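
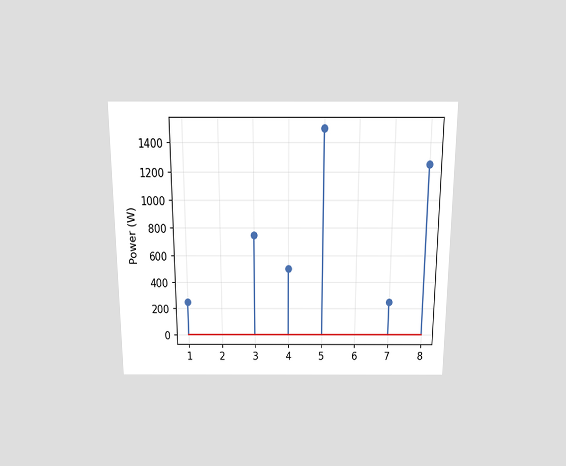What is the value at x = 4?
500W

The chart is viewed slightly from above. The stem at x=4 reaches 500W.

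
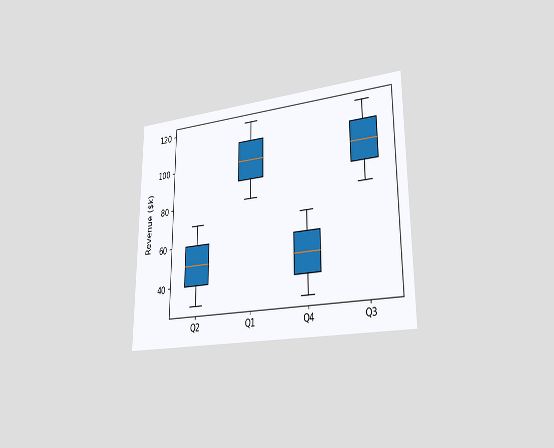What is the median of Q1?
The chart is viewed slightly from the right. The median line in the Q1 box sits at $100k.

$100k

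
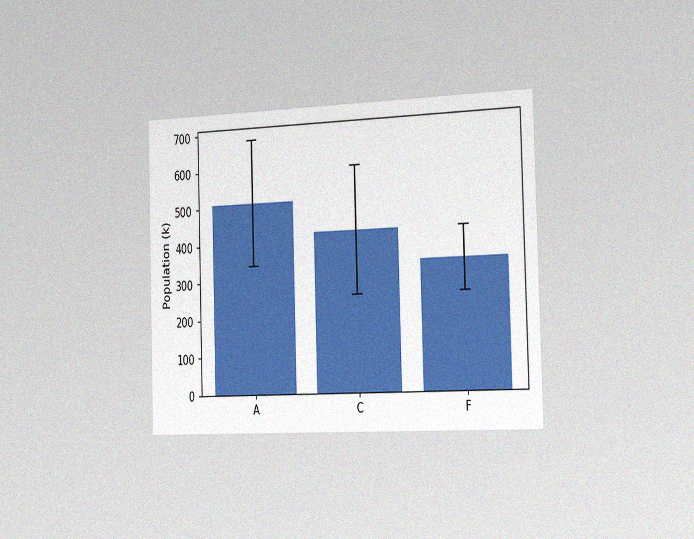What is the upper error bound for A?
The chart is viewed slightly from the right, with some photo noise. The A bar's upper whisker reaches 680k.

680k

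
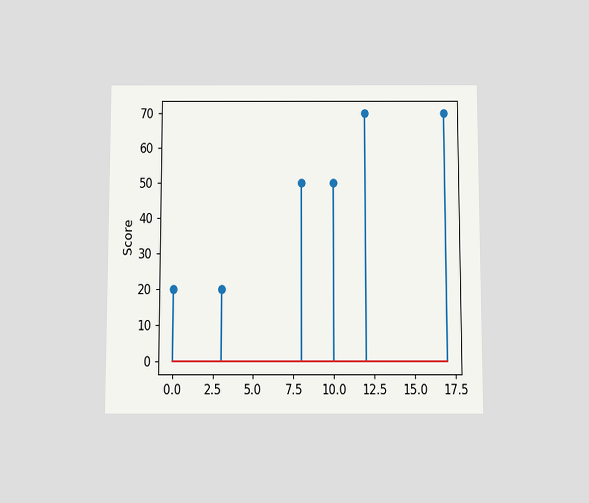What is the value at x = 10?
50

The chart is viewed slightly from below. The stem at x=10 reaches 50.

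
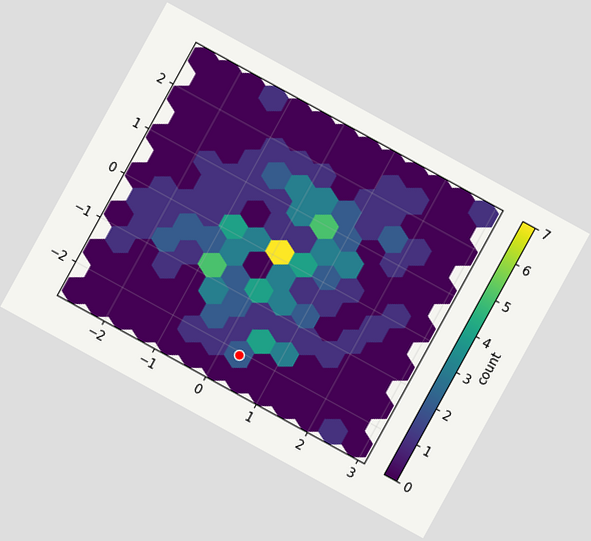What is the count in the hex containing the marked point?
2

The chart is tilted about 29° clockwise. The marked hex reads 2 on the colorbar.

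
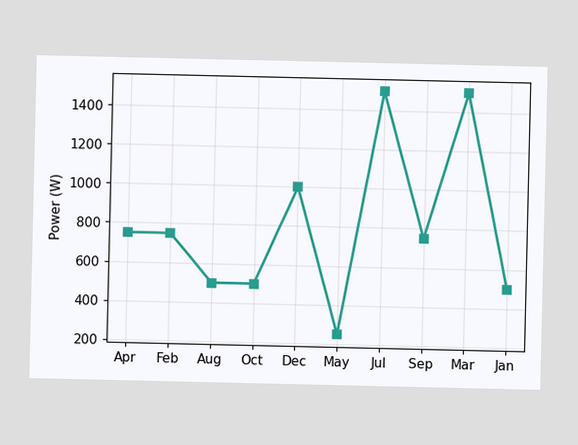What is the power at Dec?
1000W

At Dec, the line is at 1000W.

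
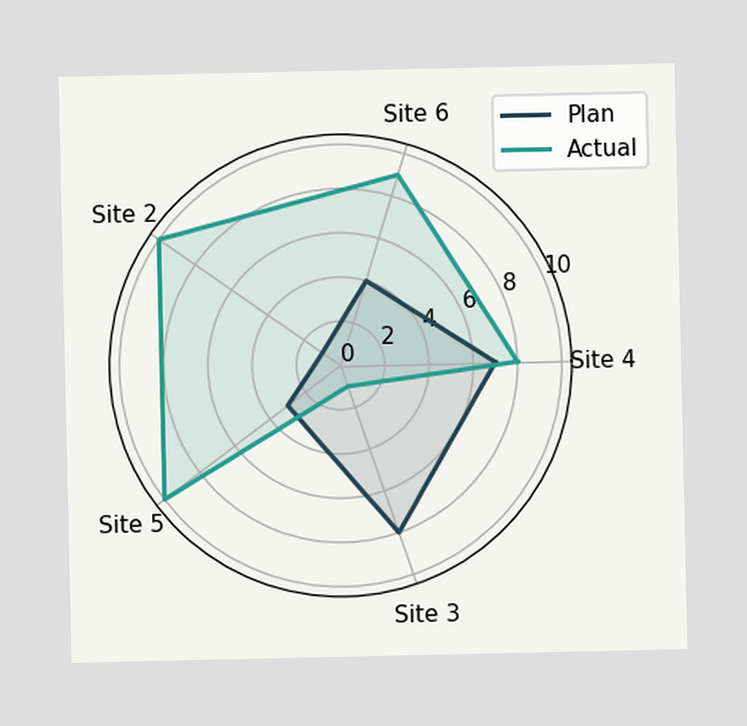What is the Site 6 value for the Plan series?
On the Site 6 axis, Plan reaches 4.

4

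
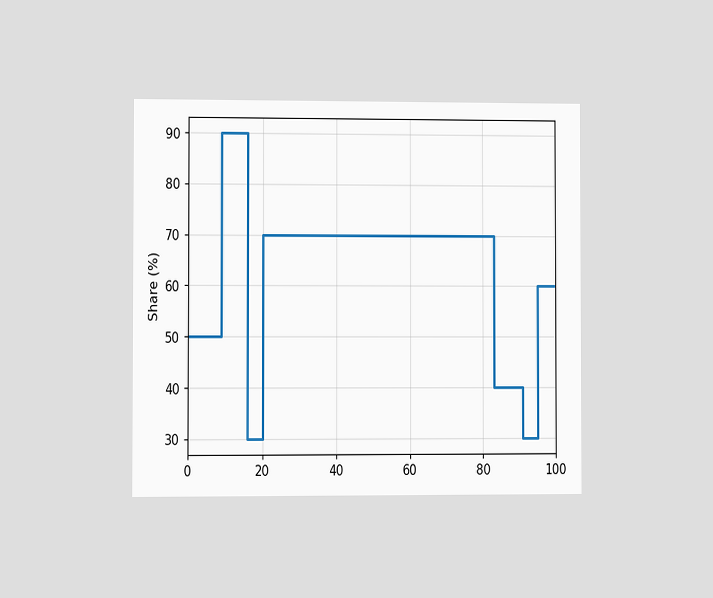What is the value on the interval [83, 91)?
40%

The chart is viewed slightly from the left. On [83, 91) the step sits at 40%.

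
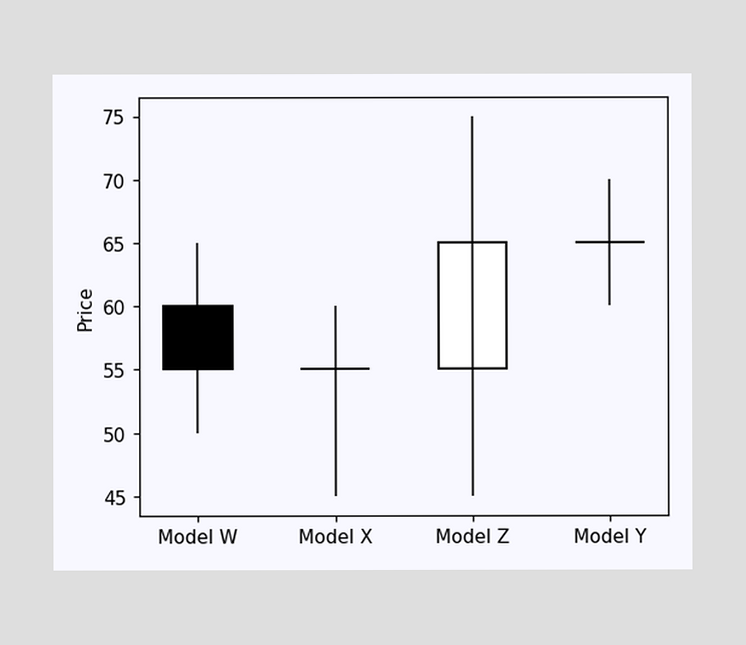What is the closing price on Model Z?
The Model Z candle closes at 65.

65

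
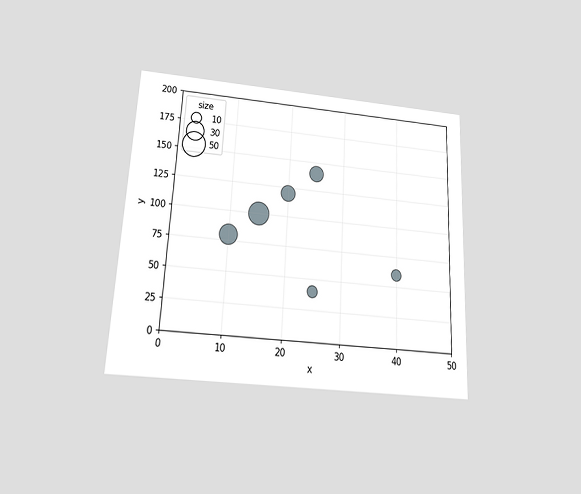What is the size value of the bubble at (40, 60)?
10

The chart is tilted about 3° clockwise and viewed slightly from below. Matching the bubble at (40, 60) against the size legend gives 10.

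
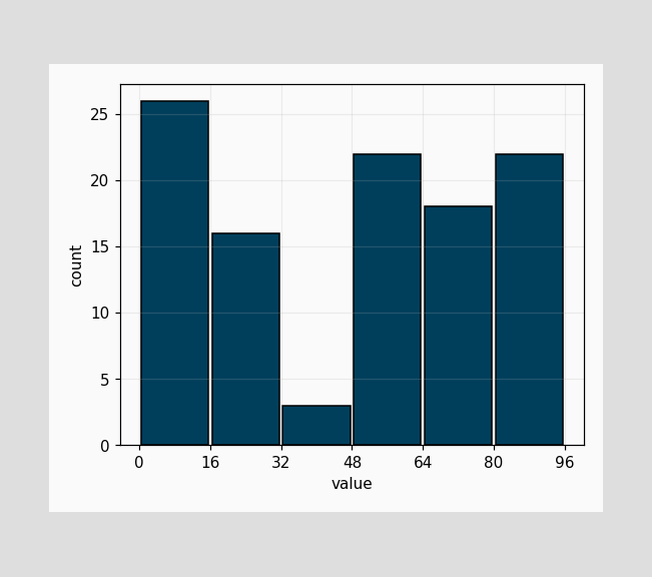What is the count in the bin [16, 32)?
The [16, 32) bin has height 16.

16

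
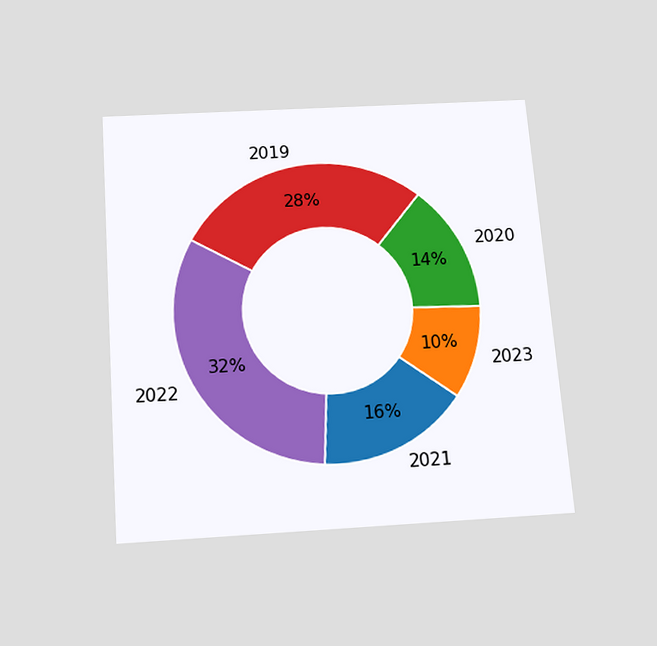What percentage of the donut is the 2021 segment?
16%

The chart is tilted about 4° counter-clockwise and viewed slightly from below. The 2021 segment takes up 16% of the ring.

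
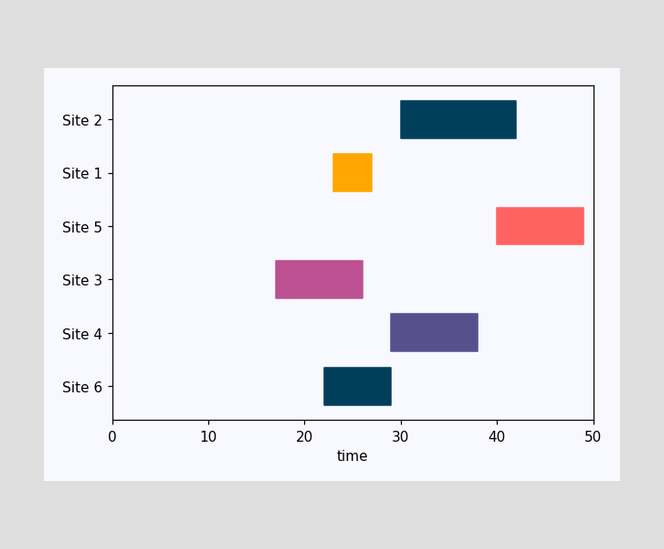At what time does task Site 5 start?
The Site 5 bar begins at t=40.

40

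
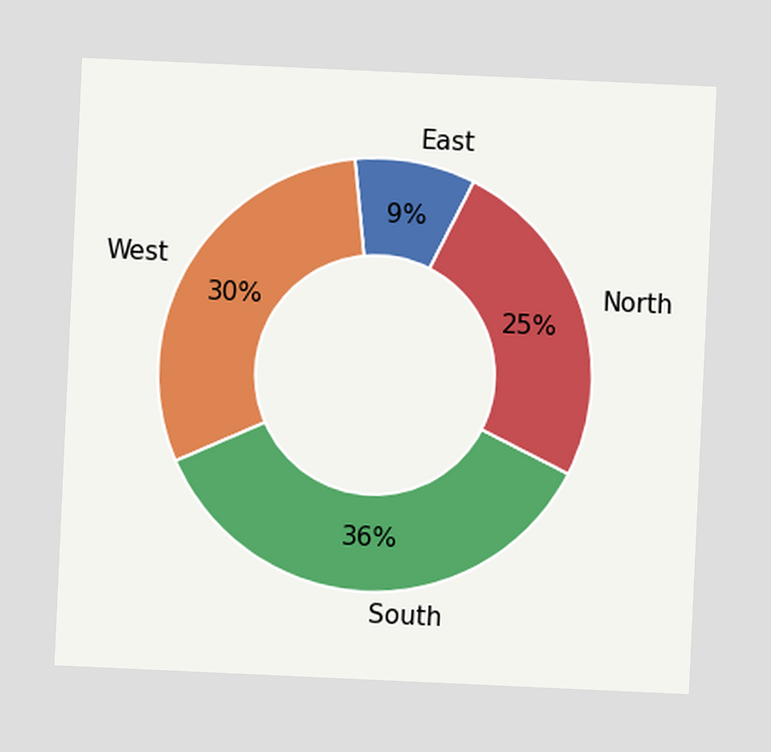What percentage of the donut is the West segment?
30%

The chart is tilted about 3° clockwise. The West segment takes up 30% of the ring.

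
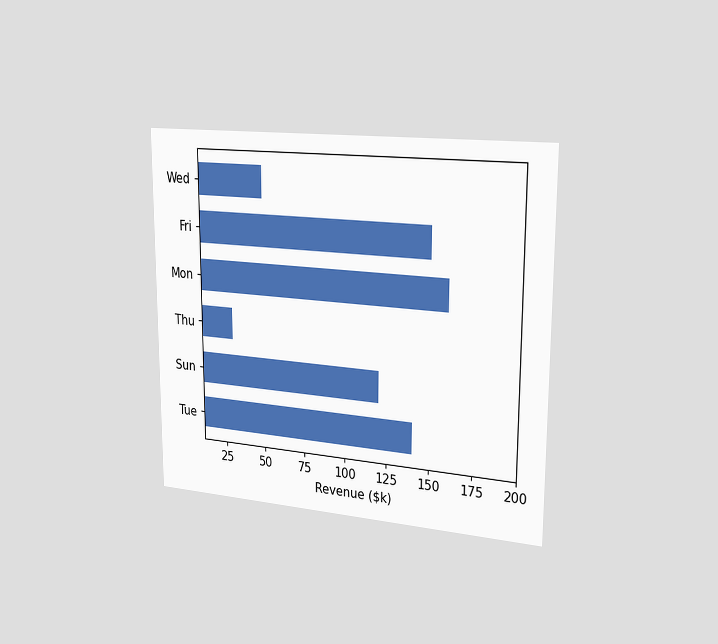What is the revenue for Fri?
$150k

The chart is viewed slightly from the right. Reading along the chart's x-axis, the Fri bar reaches $150k.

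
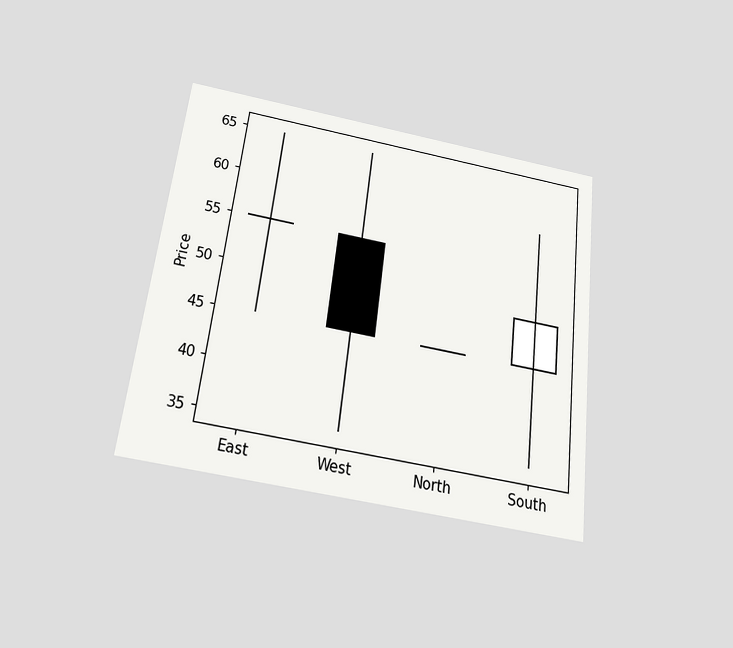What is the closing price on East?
55

The chart is tilted about 7° clockwise and viewed slightly from below. The East candle closes at 55.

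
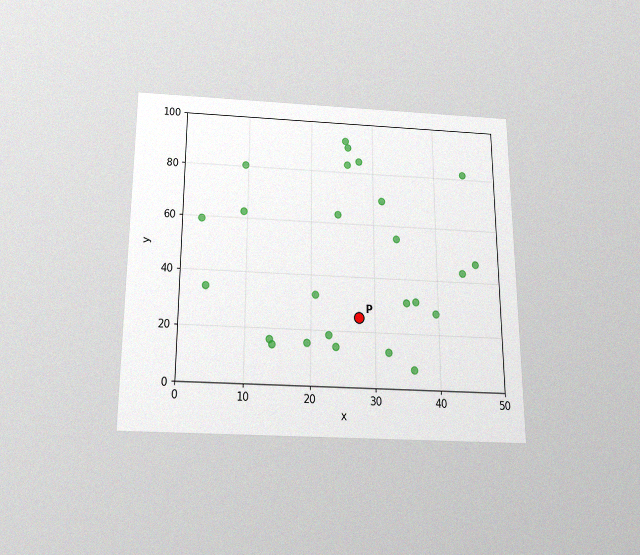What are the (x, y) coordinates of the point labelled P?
(27.5, 25)

The chart is viewed slightly from below, with some photo noise. Following the gridlines from P to each axis, P sits at (27.5, 25).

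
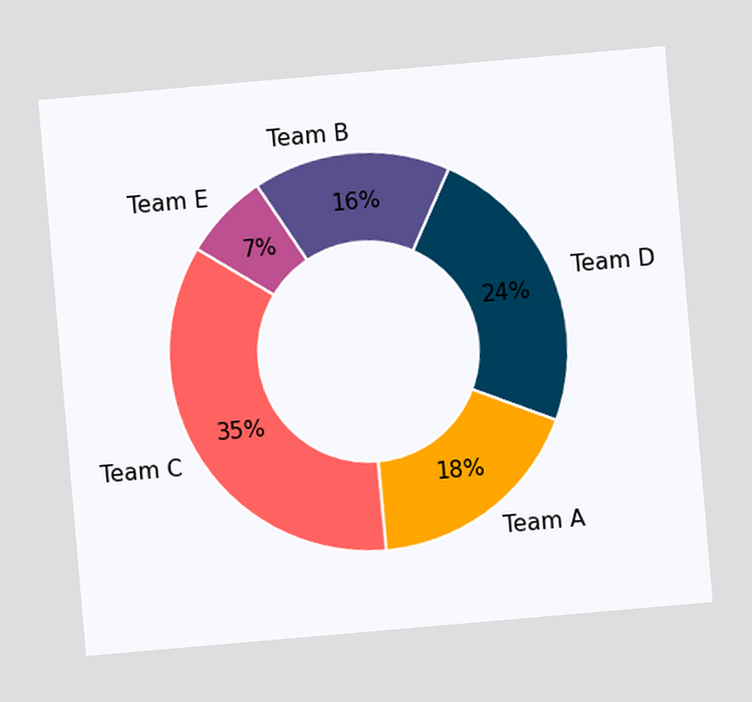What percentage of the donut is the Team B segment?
The chart is tilted about 5° counter-clockwise. The Team B segment takes up 16% of the ring.

16%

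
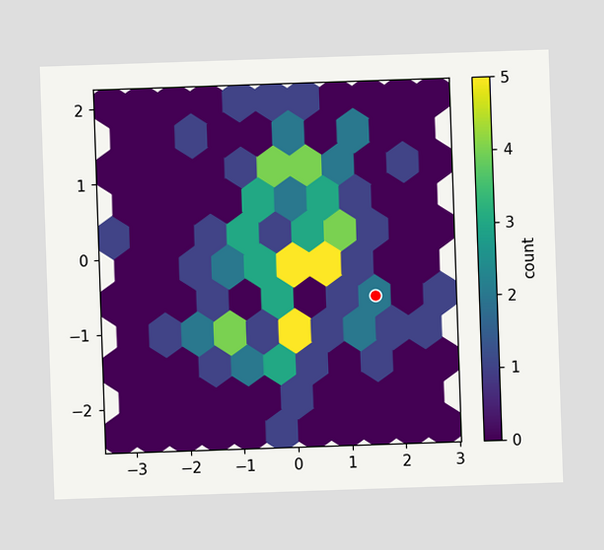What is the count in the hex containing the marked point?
2

The marked hex reads 2 on the colorbar.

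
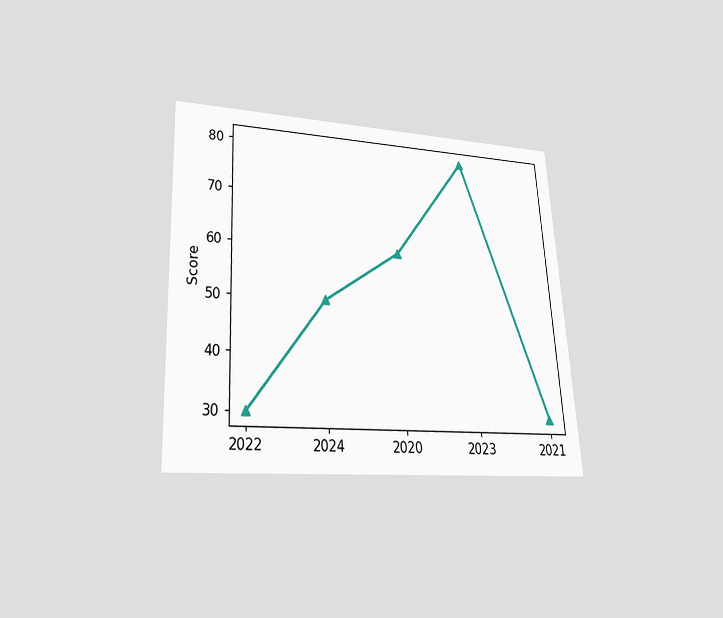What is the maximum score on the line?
80

The chart is tilted about 3° counter-clockwise and viewed slightly from below. The highest point is at 2023, and reading across to the y-axis gives 80.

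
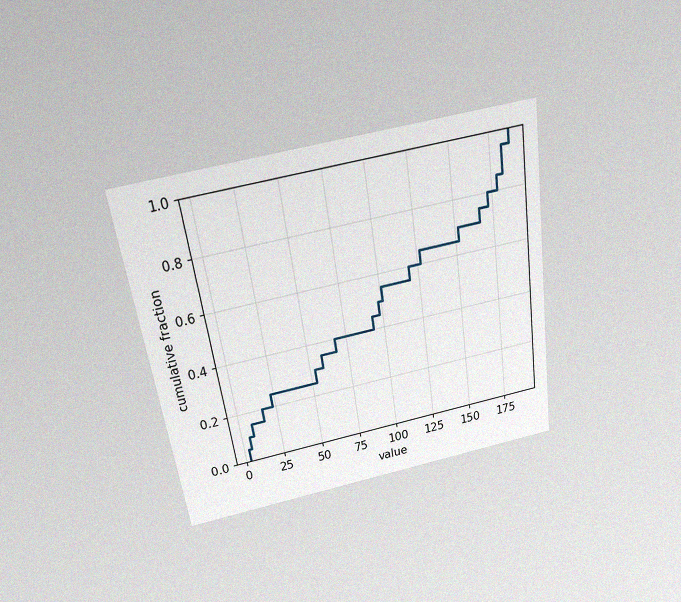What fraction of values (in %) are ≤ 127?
65%

The chart is tilted about 9° counter-clockwise and viewed slightly from above, with some photo noise. At x=127 the ECDF step is at 65%.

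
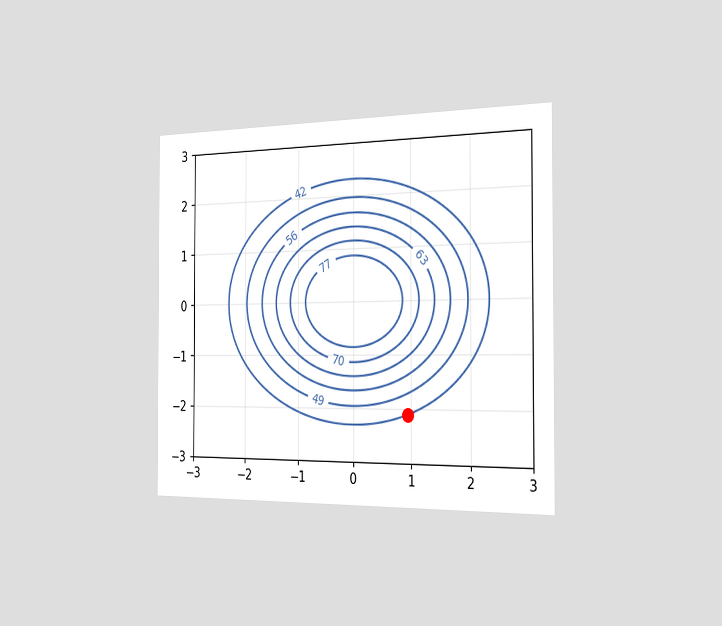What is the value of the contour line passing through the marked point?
The chart is viewed slightly from the right. The marked point sits on the contour labelled 42.

42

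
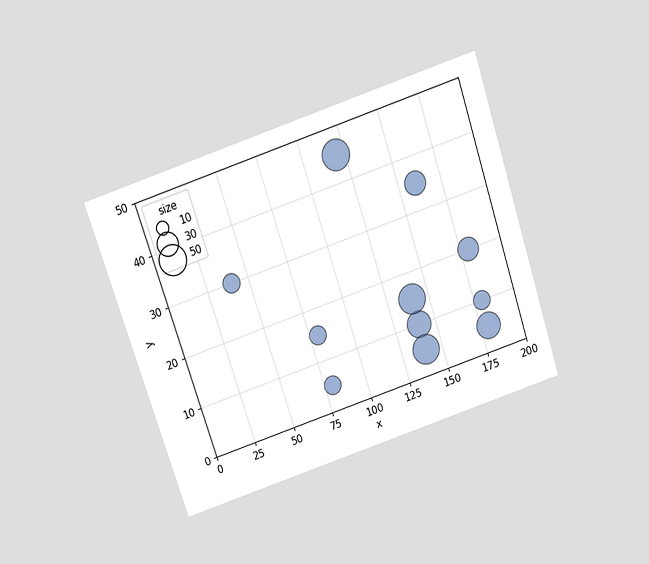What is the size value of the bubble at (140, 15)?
50

The chart is tilted about 18° counter-clockwise and viewed slightly from above. Matching the bubble at (140, 15) against the size legend gives 50.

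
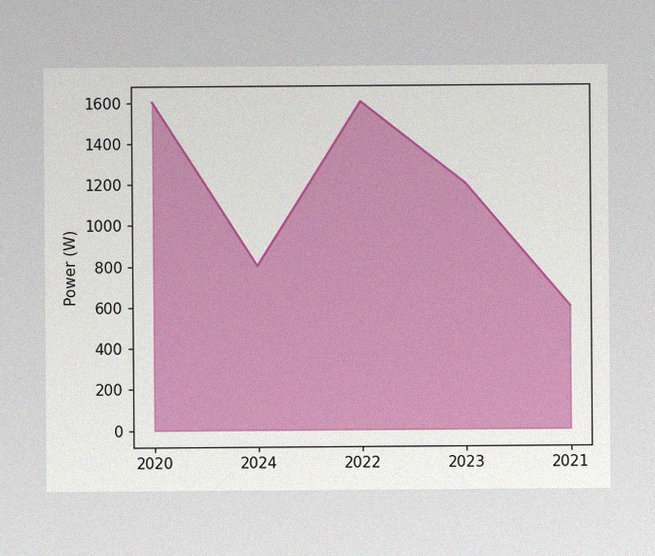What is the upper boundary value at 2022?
1600W

The image has some photo noise and uneven lighting. At 2022 the upper boundary is at 1600W.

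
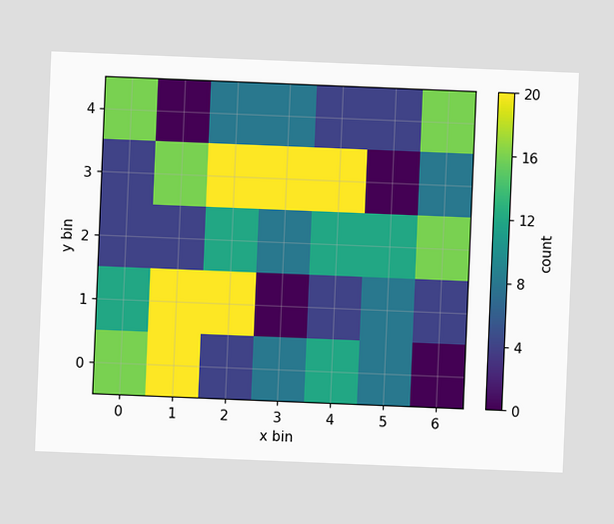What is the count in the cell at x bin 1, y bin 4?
0

The chart is tilted about 2° clockwise. Matching the cell (1, 4) against the colorbar gives 0.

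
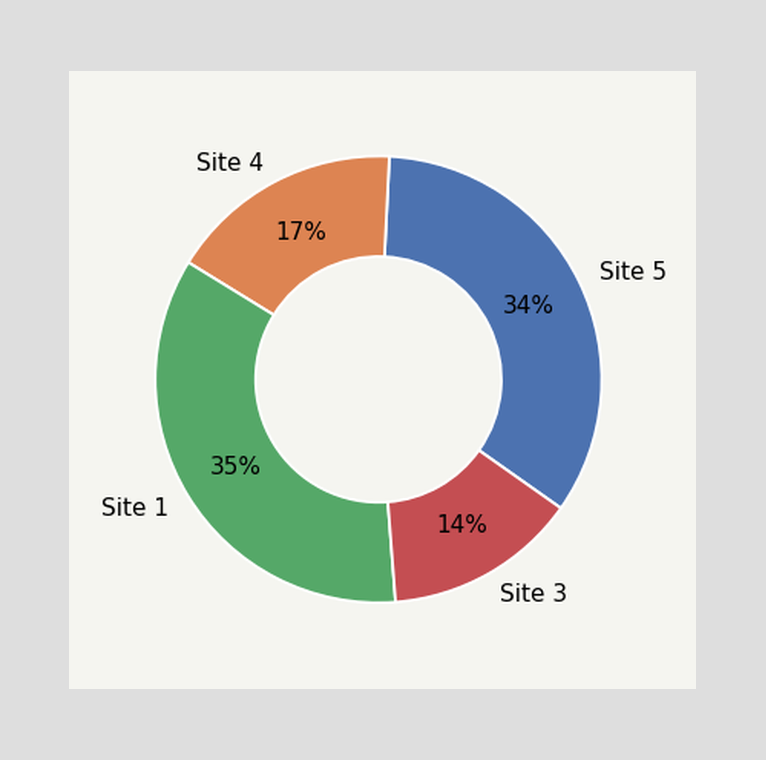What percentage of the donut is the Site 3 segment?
The Site 3 segment takes up 14% of the ring.

14%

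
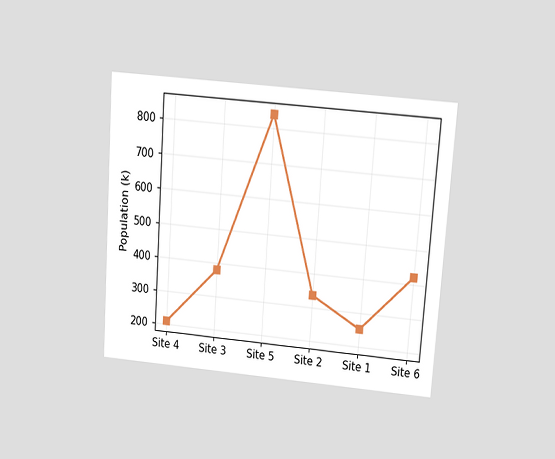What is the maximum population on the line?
The chart is tilted about 4° clockwise and viewed slightly from above. The highest point is at Site 5, and reading across to the y-axis gives 840k.

840k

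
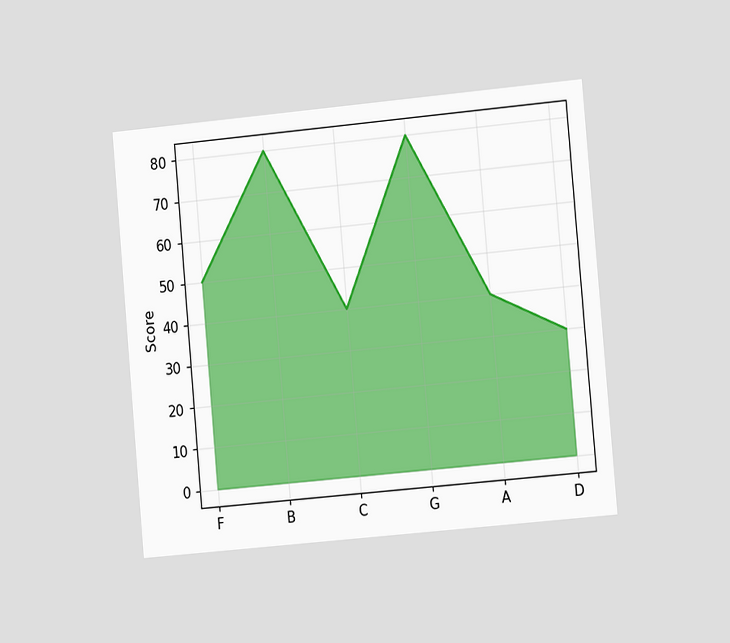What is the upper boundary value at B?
The chart is tilted about 5° counter-clockwise and viewed slightly from the right. At B the upper boundary is at 80.

80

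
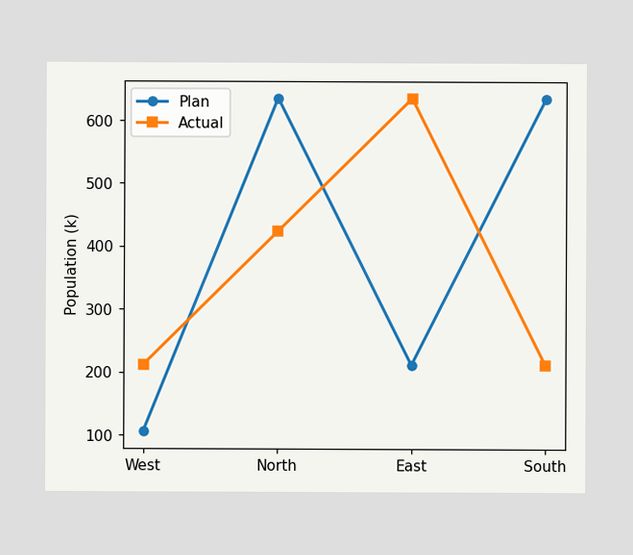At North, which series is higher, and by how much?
At North, Plan sits above the other line by 212k.

Plan, by 212k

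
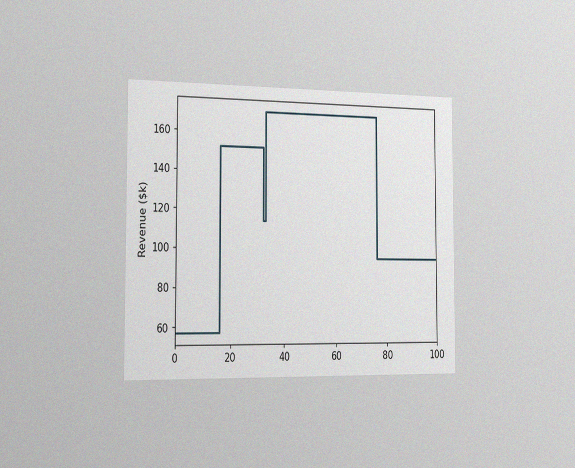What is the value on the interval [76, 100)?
The chart is viewed slightly from the left, with some photo noise. On [76, 100) the step sits at $95k.

$95k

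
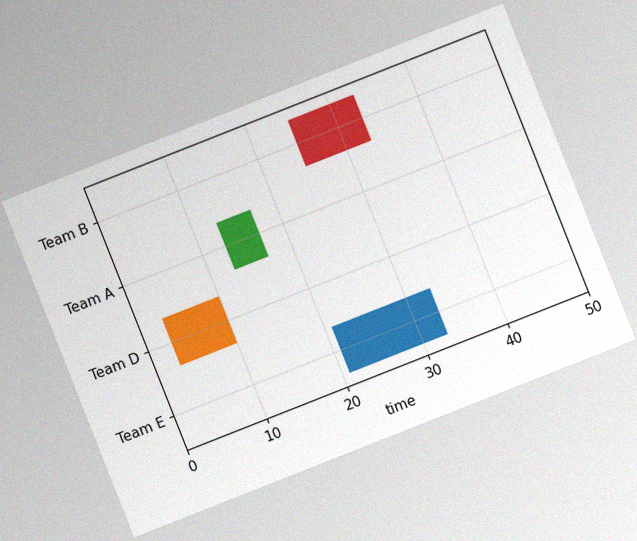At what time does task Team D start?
3

The chart is tilted about 22° counter-clockwise, with some photo noise. The Team D bar begins at t=3.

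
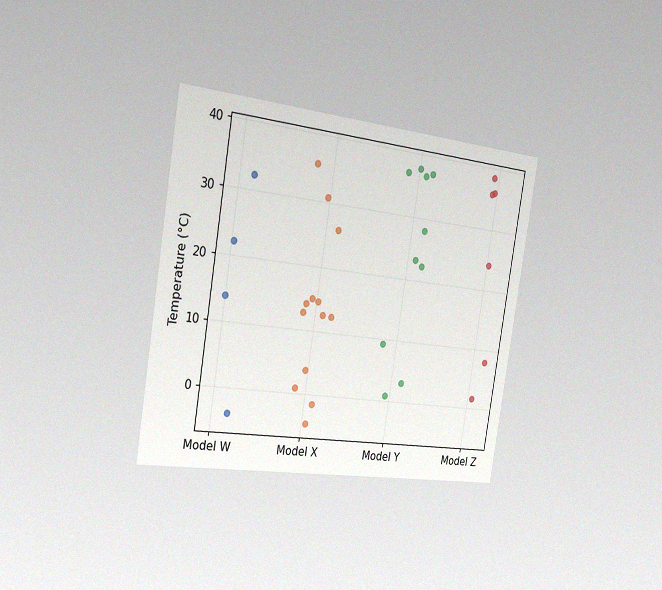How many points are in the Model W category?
4

The chart is tilted about 9° clockwise and viewed slightly from the left, with some photo noise. Counting the markers in the Model W column gives 4.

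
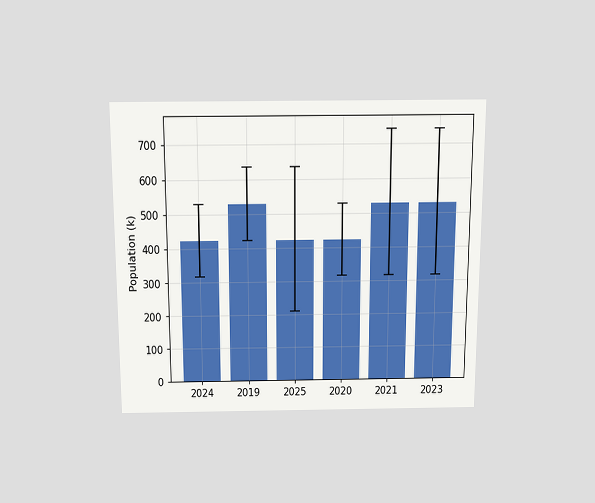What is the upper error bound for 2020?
530k

The chart is viewed slightly from above. The 2020 bar's upper whisker reaches 530k.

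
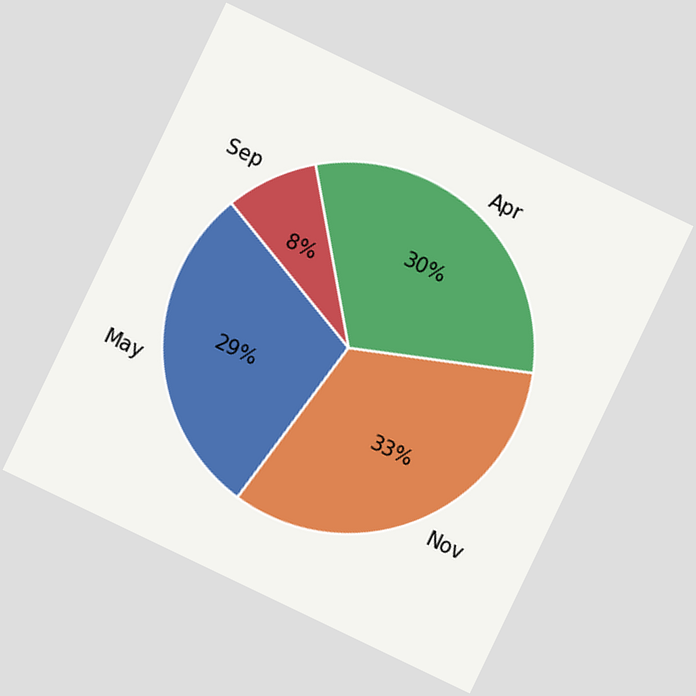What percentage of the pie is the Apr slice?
The chart is tilted about 26° clockwise. The Apr slice takes up 30% of the pie.

30%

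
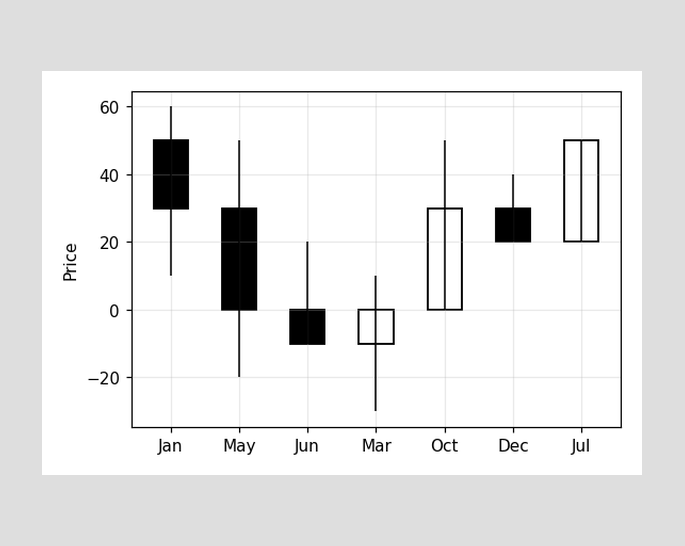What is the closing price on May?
The May candle closes at 0.

0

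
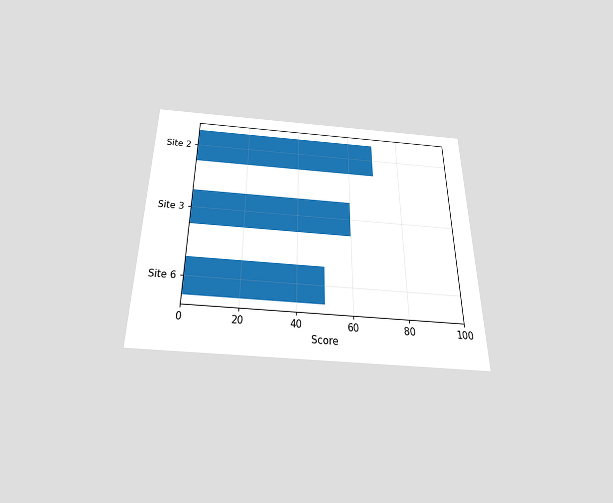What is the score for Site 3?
The chart is viewed slightly from below. Reading along the chart's x-axis, the Site 3 bar reaches 60.

60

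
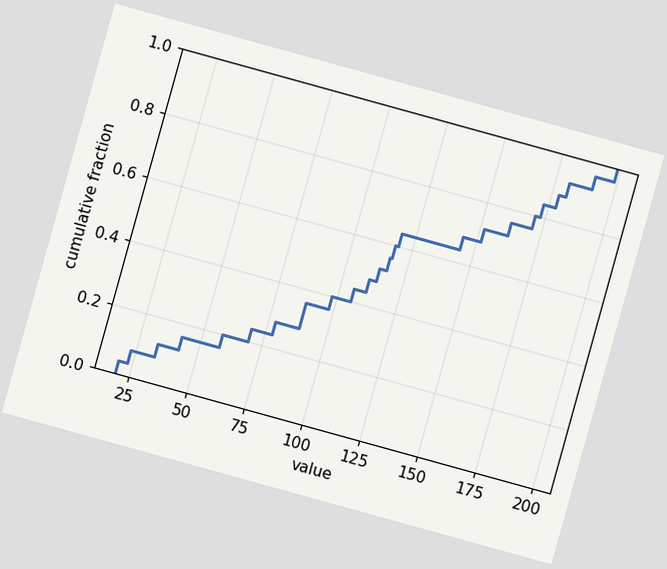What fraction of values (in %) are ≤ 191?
The chart is tilted about 15° clockwise. At x=191 the ECDF step is at 96%.

96%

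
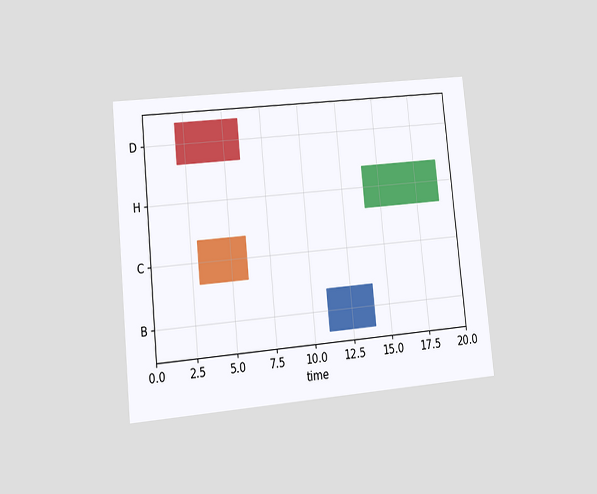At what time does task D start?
The chart is tilted about 6° counter-clockwise and viewed at a slight angle. The D bar begins at t=2.

2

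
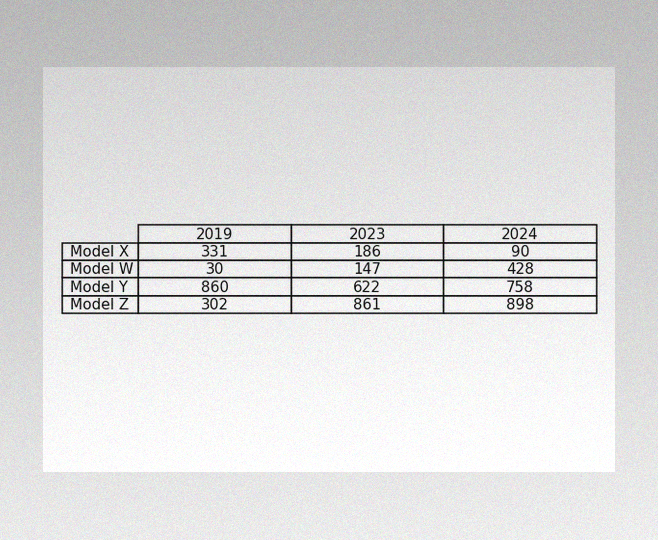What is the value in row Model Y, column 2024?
The image has some photo noise and uneven lighting. The (Model Y, 2024) cell reads 758.

758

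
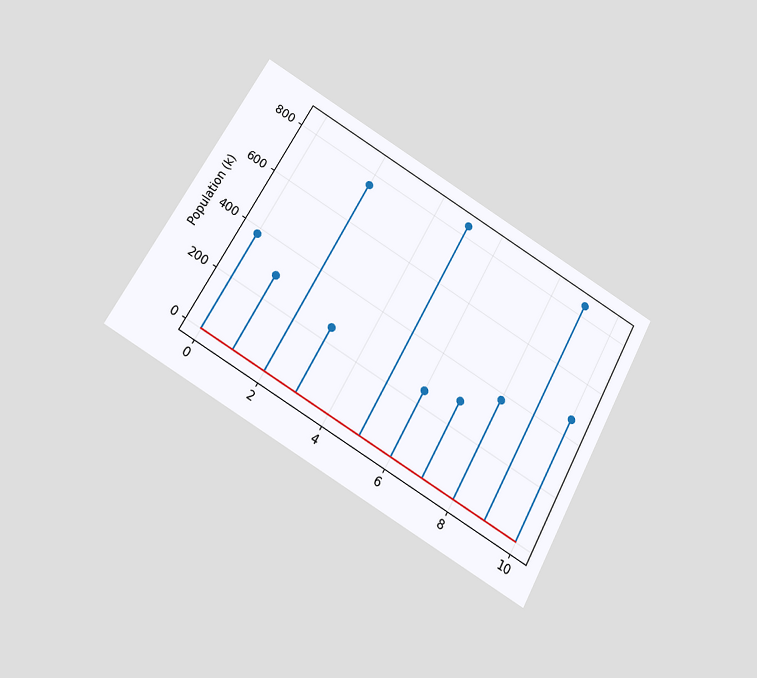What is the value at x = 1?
294k

The chart is tilted about 29° clockwise and viewed slightly from below. The stem at x=1 reaches 294k.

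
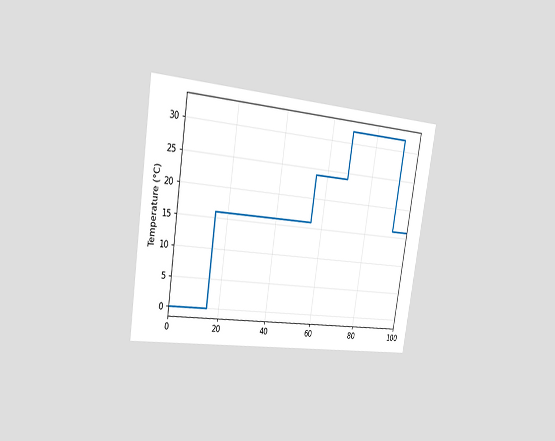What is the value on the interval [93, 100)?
16°C

The chart is tilted about 9° clockwise and viewed slightly from the left. On [93, 100) the step sits at 16°C.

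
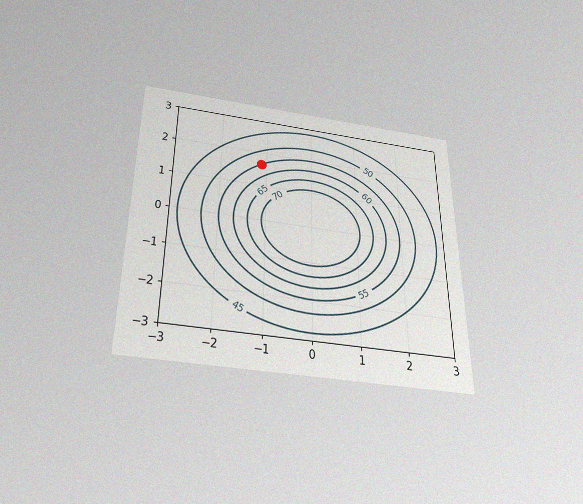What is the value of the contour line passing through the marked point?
55

The chart is viewed slightly from below, with some photo noise. The marked point sits on the contour labelled 55.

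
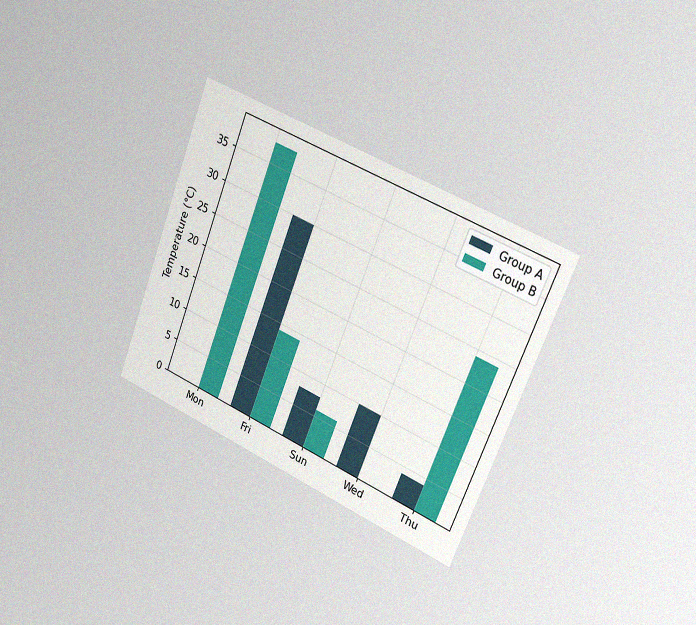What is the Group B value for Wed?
The chart is tilted about 22° clockwise and viewed slightly from the right, with some photo noise. The Group B bar at Wed reaches 0°C on the y-axis.

0°C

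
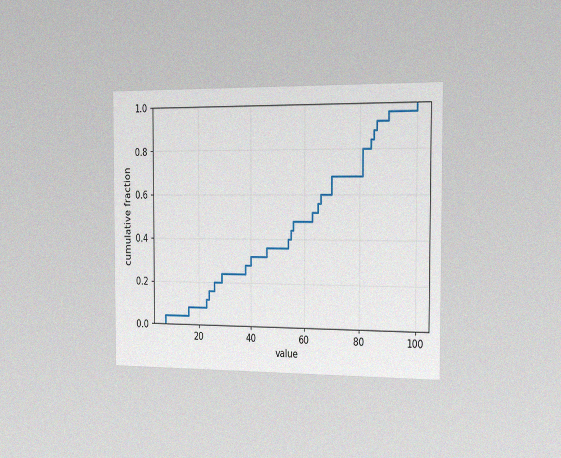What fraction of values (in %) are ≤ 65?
The chart is viewed slightly from the right, with some photo noise. At x=65 the ECDF step is at 56%.

56%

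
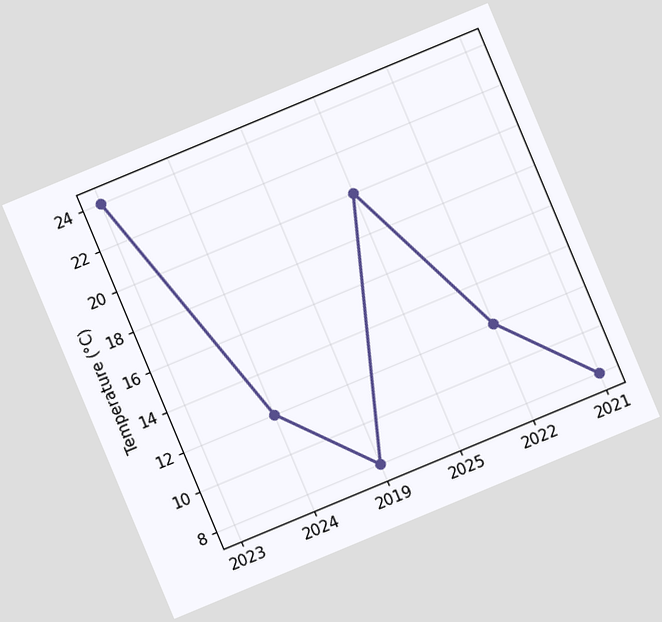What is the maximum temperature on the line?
The chart is tilted about 23° counter-clockwise. The highest point is at 2023, and reading across to the y-axis gives 24°C.

24°C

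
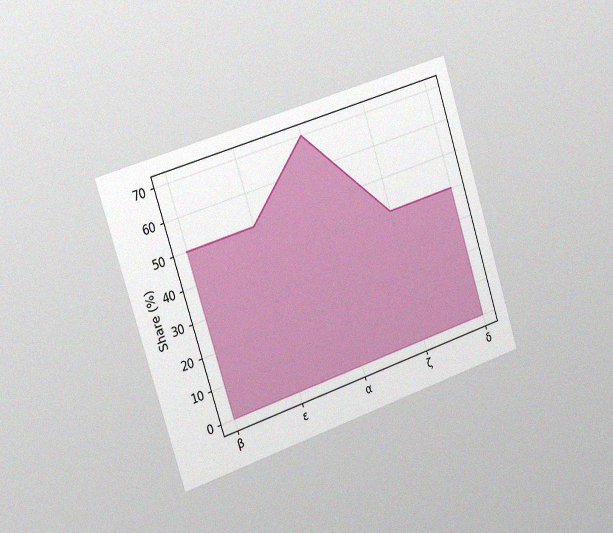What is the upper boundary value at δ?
40%

The chart is tilted about 18° counter-clockwise and viewed slightly from the left, with some photo noise. At δ the upper boundary is at 40%.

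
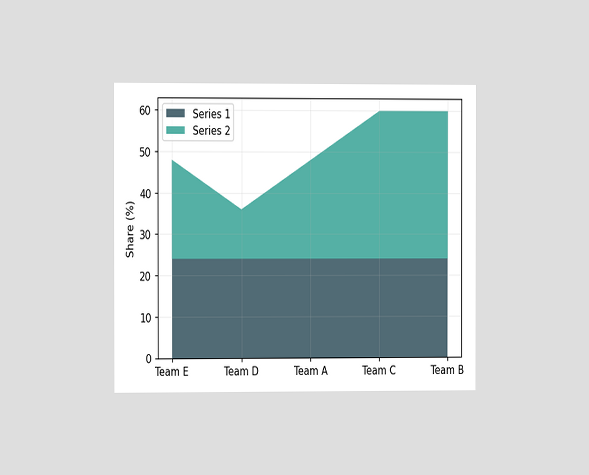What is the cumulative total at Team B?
60%

The chart is viewed slightly from the left. The stacked total at Team B reaches 60%.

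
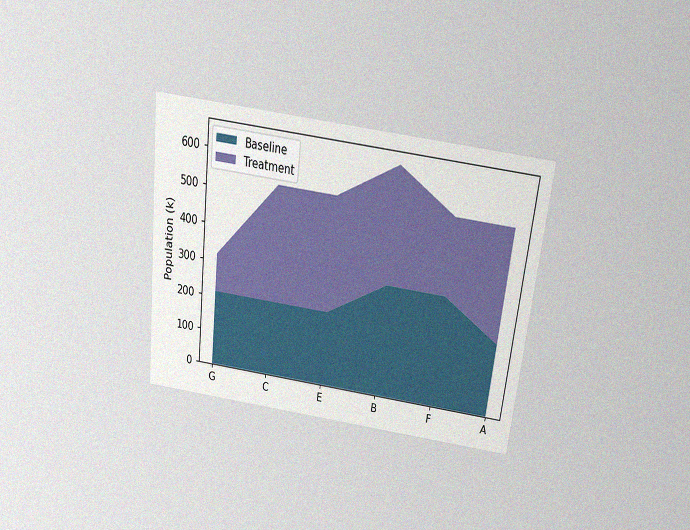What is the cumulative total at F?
530k

The chart is tilted about 7° clockwise and viewed slightly from above, with some photo noise. The stacked total at F reaches 530k.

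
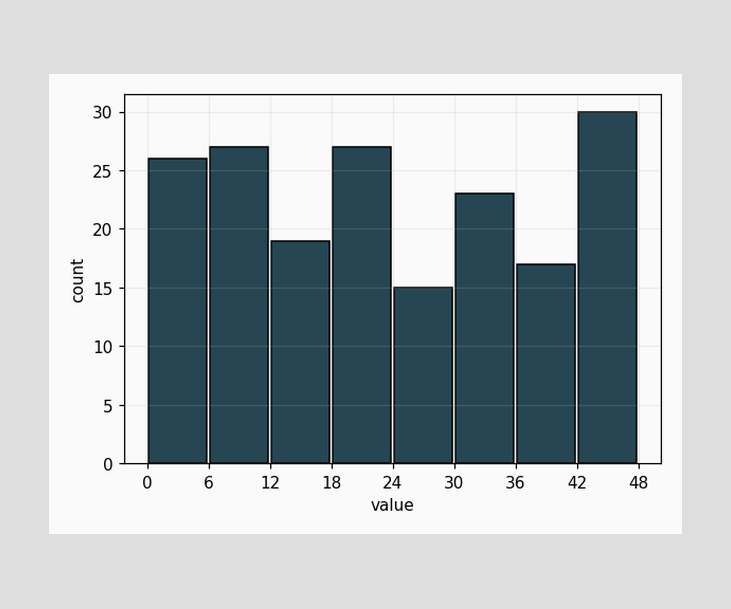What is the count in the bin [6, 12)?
The [6, 12) bin has height 27.

27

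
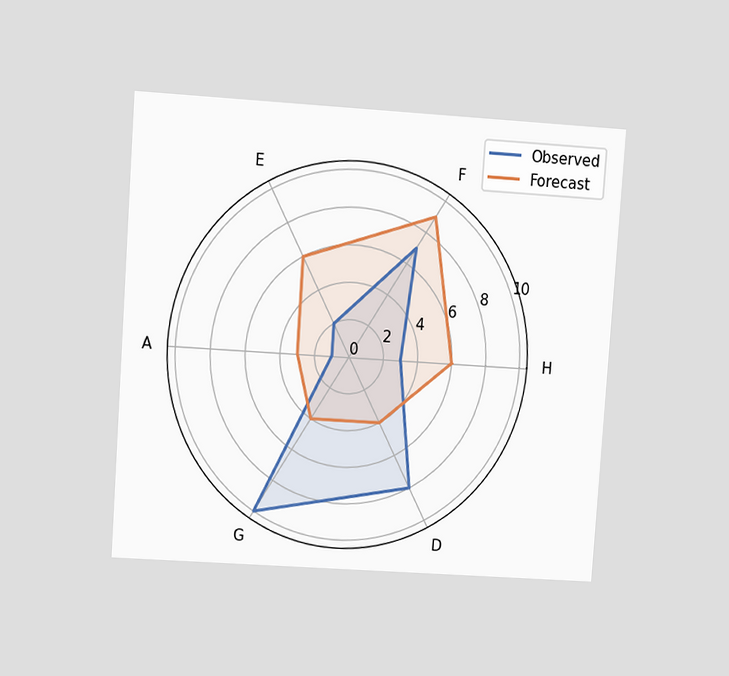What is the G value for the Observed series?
The chart is tilted about 4° clockwise and viewed at a slight angle. On the G axis, Observed reaches 10.

10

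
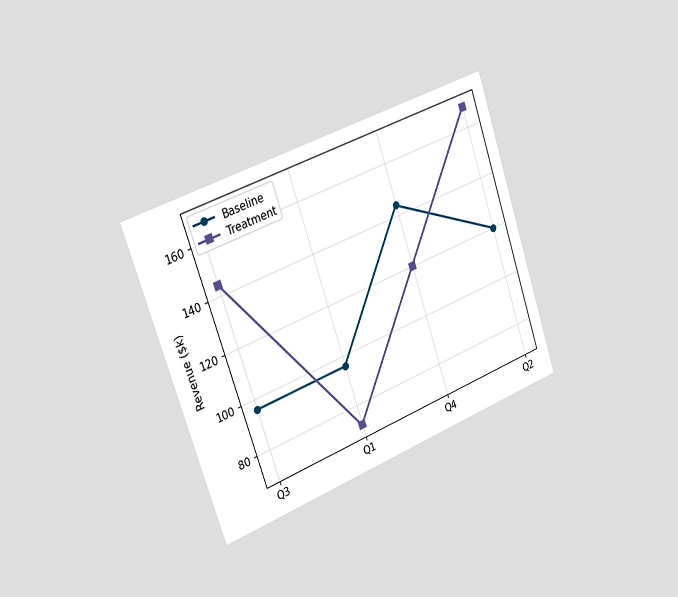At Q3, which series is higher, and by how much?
Treatment, by $48k

The chart is tilted about 19° counter-clockwise and viewed slightly from the left. At Q3, Treatment sits above the other line by $48k.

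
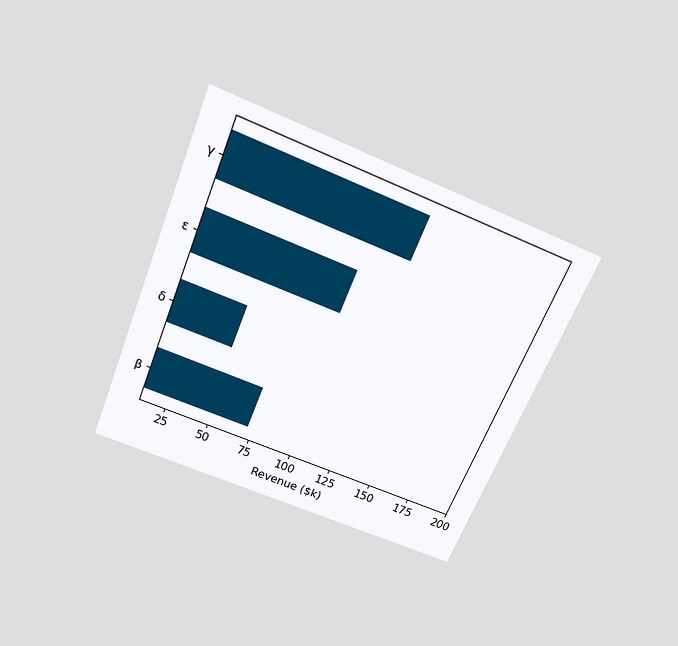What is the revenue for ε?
$96k

The chart is tilted about 22° clockwise and viewed slightly from above. Reading along the chart's x-axis, the ε bar reaches $96k.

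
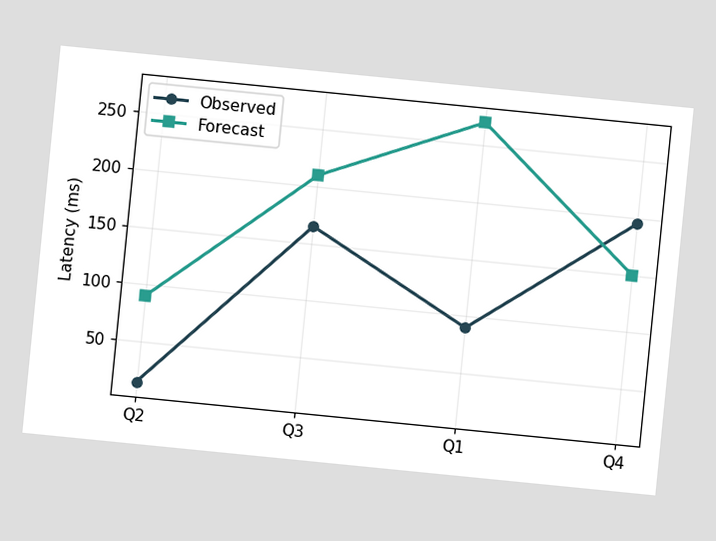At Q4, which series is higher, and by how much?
The chart is tilted about 6° clockwise. At Q4, Observed sits above the other line by 45ms.

Observed, by 45ms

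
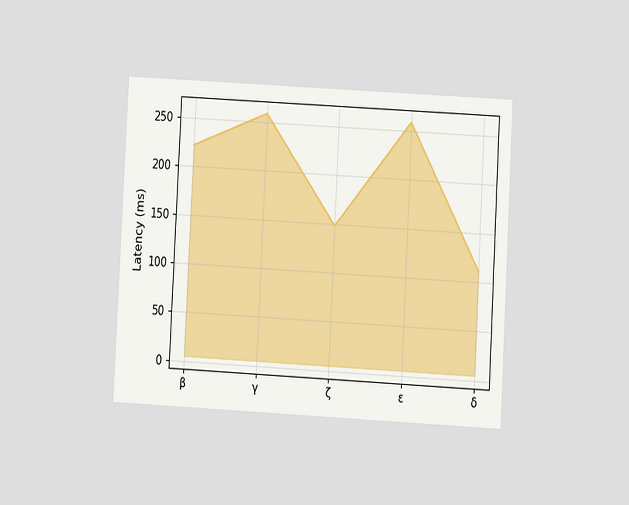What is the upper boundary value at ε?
The chart is tilted about 3° clockwise and viewed at a slight angle. At ε the upper boundary is at 259ms.

259ms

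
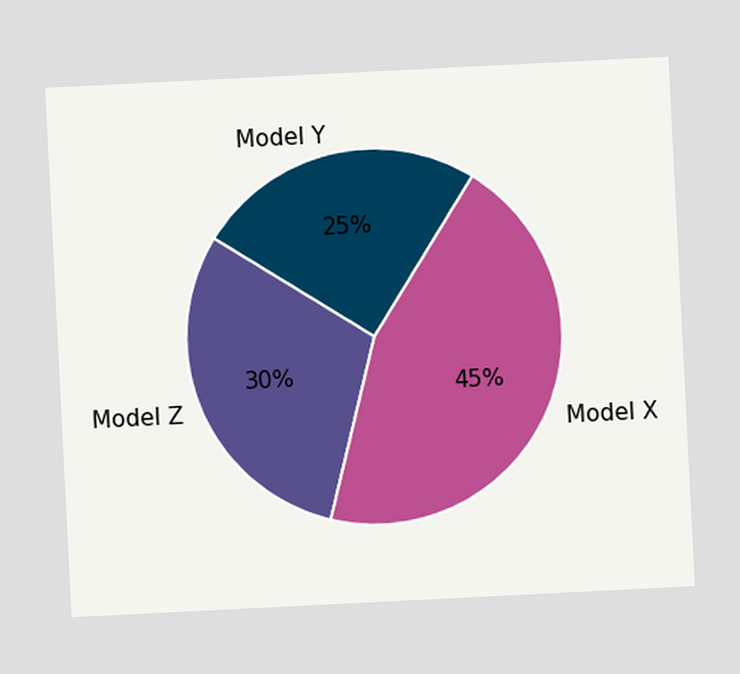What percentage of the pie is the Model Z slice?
30%

The chart is tilted about 3° counter-clockwise. The Model Z slice takes up 30% of the pie.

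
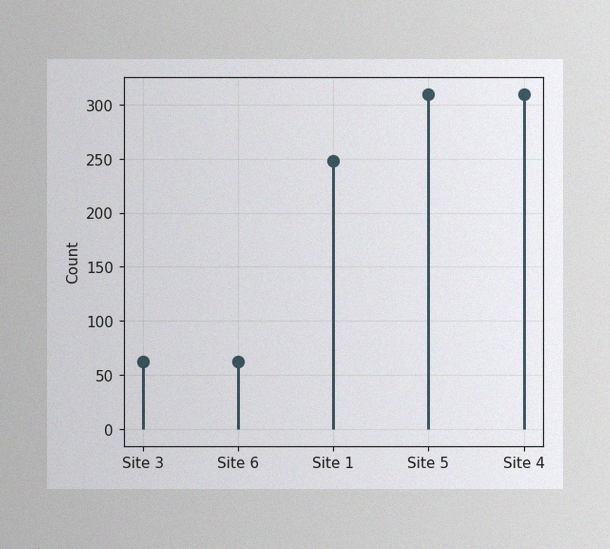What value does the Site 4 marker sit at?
310

The image has some photo noise and uneven lighting. The Site 4 marker sits at 310.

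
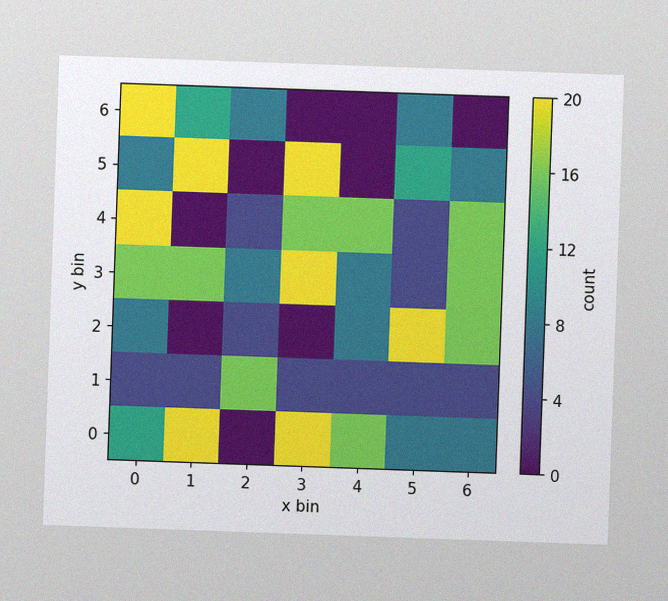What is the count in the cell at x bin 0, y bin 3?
16

The chart is tilted about 2° clockwise, with some photo noise. Matching the cell (0, 3) against the colorbar gives 16.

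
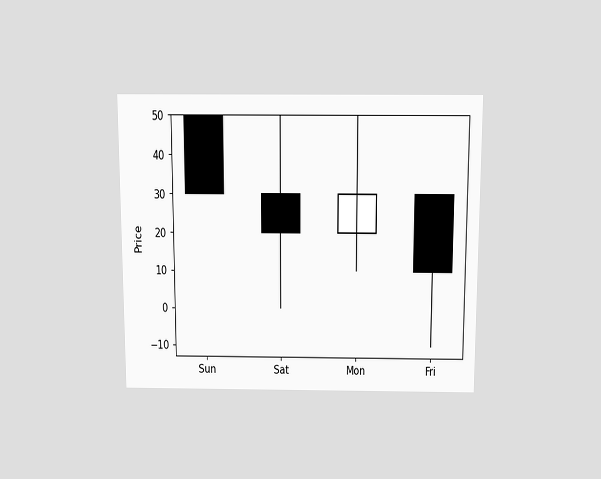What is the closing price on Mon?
The chart is viewed slightly from above. The Mon candle closes at 30.

30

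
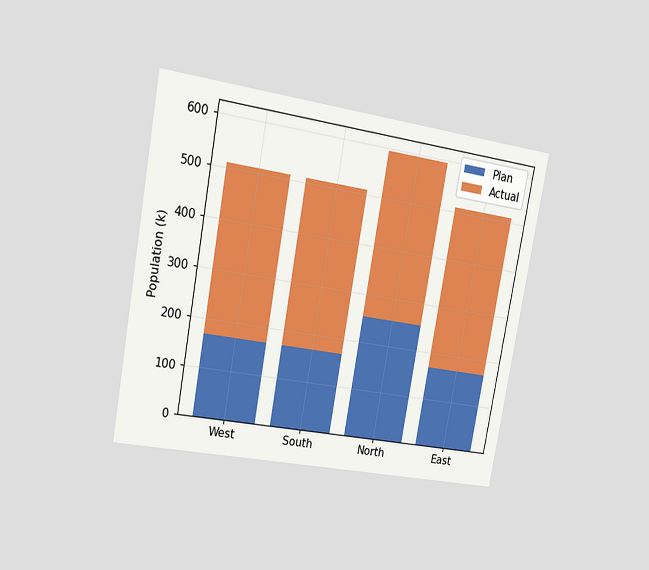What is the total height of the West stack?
510k

The chart is tilted about 10° clockwise and viewed slightly from the left. The West stack's top reaches 510k on the y-axis.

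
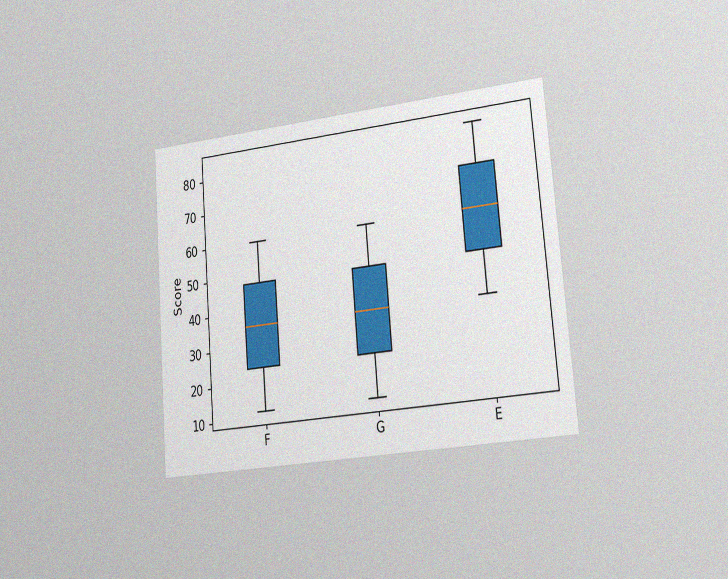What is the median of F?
36

The chart is tilted about 5° counter-clockwise and viewed slightly from the right, with some photo noise. The median line in the F box sits at 36.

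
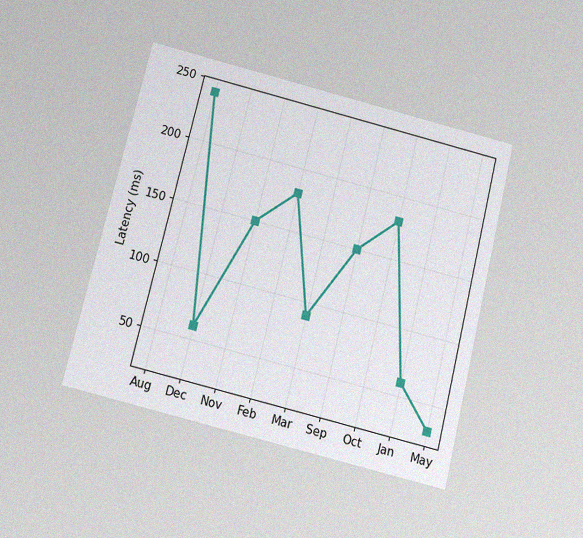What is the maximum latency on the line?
240ms

The chart is tilted about 14° clockwise and viewed slightly from below, with some photo noise. The highest point is at Aug, and reading across to the y-axis gives 240ms.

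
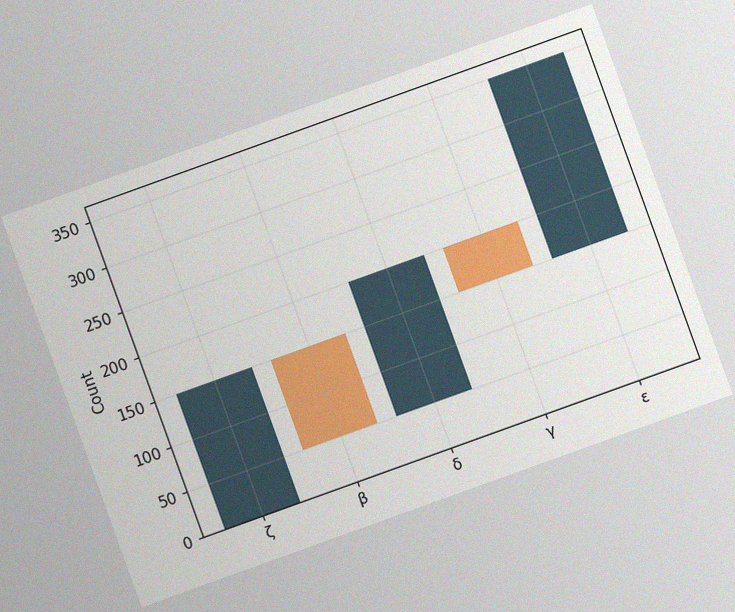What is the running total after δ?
200

The chart is tilted about 20° counter-clockwise, with some photo noise. After δ the running total reaches 200.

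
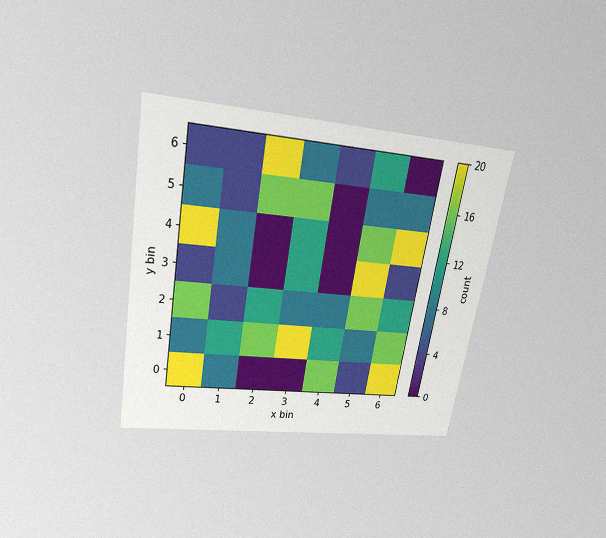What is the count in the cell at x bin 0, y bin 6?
The chart is tilted about 10° clockwise and viewed slightly from above, with some photo noise. Matching the cell (0, 6) against the colorbar gives 4.

4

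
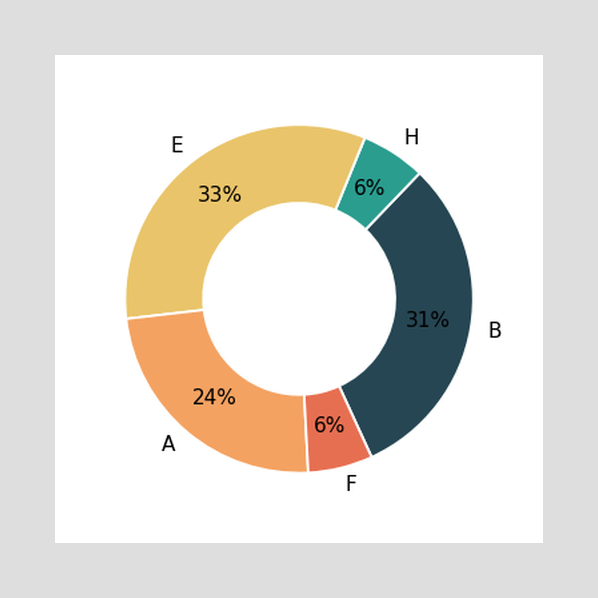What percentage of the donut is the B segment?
31%

The B segment takes up 31% of the ring.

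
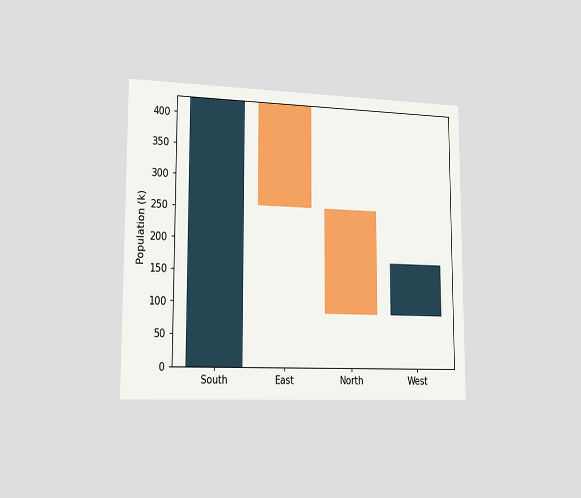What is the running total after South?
The chart is viewed slightly from the left. After South the running total reaches 425k.

425k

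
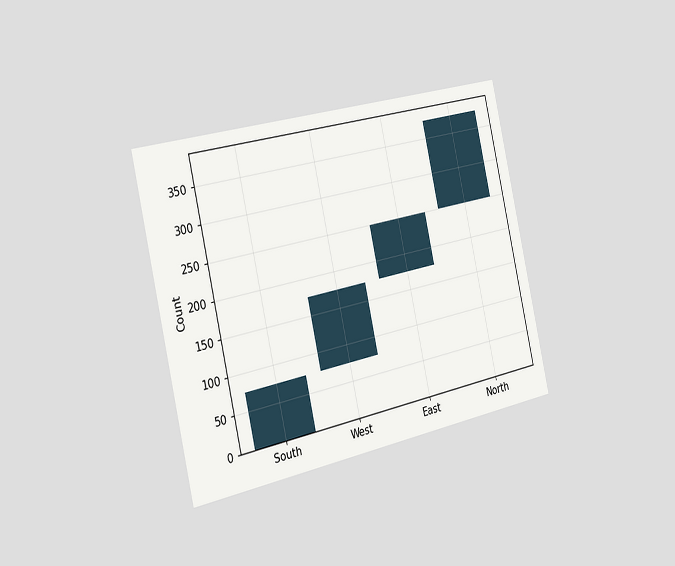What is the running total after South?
The chart is tilted about 13° counter-clockwise and viewed slightly from the left. After South the running total reaches 75.

75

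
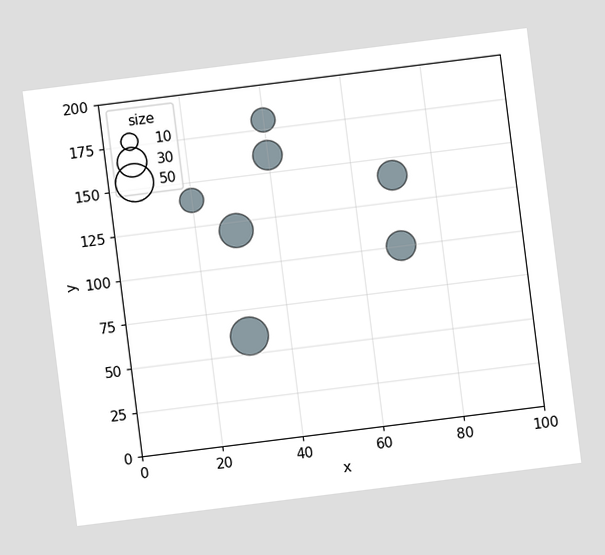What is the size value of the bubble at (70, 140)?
30

The chart is tilted about 7° counter-clockwise. Matching the bubble at (70, 140) against the size legend gives 30.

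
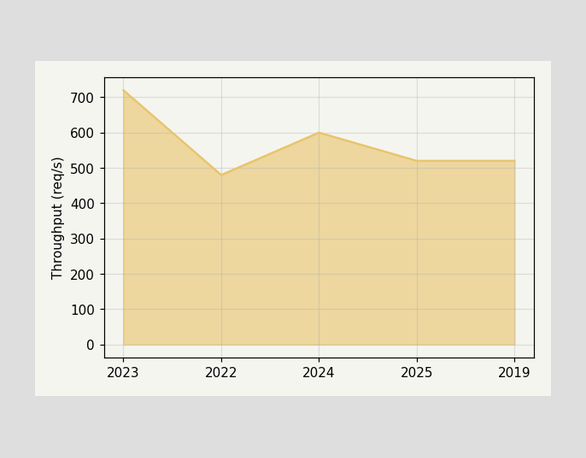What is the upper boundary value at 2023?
At 2023 the upper boundary is at 720req/s.

720req/s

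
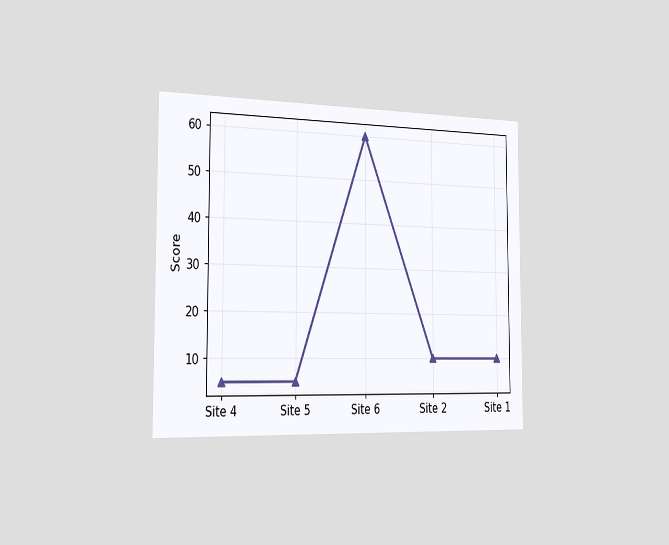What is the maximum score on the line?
60

The chart is viewed slightly from the left. The highest point is at Site 6, and reading across to the y-axis gives 60.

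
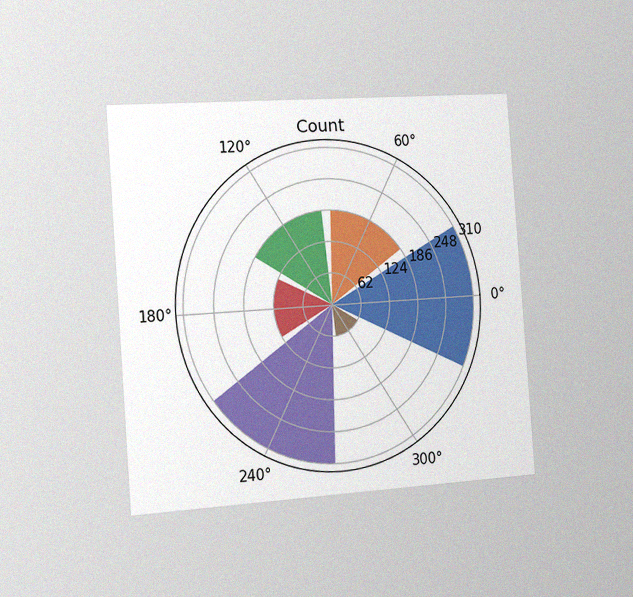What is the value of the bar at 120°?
The chart is tilted about 4° counter-clockwise and viewed slightly from the left, with some photo noise. The bar at 120° reaches 186 on the radial axis.

186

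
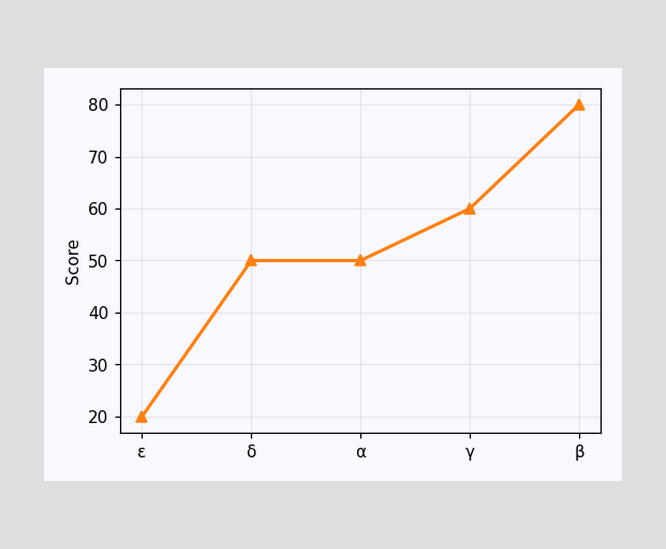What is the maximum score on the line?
80

The highest point is at β, and reading across to the y-axis gives 80.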